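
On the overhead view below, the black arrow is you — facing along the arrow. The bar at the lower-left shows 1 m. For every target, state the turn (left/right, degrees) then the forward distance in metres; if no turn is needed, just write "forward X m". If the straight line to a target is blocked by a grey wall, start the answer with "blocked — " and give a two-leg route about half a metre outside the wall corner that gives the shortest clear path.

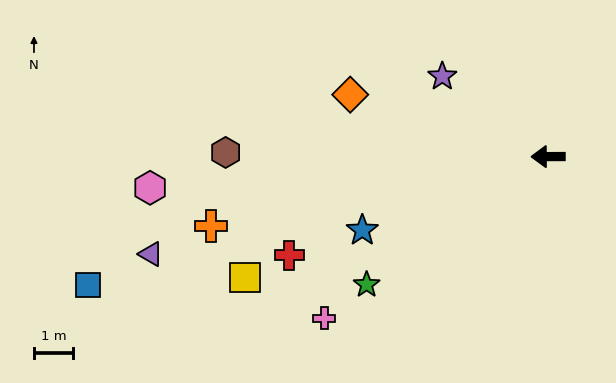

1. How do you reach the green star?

turn left 35°, forward 5.7 m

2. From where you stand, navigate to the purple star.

turn right 37°, forward 3.4 m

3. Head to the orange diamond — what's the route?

turn right 18°, forward 5.3 m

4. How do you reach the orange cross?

turn left 11°, forward 8.8 m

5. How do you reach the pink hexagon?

turn left 4°, forward 10.2 m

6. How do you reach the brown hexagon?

forward 8.3 m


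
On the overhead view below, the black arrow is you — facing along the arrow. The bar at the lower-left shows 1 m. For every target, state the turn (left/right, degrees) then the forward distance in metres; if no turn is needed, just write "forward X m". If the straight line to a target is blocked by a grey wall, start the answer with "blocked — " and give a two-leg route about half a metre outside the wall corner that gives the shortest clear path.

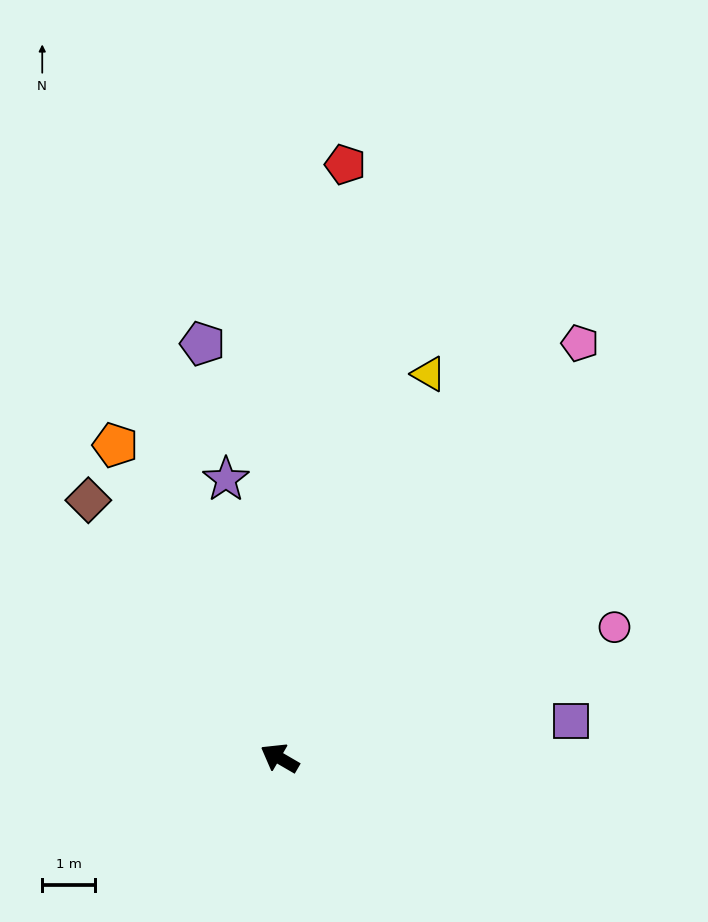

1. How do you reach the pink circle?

turn right 128°, forward 6.8 m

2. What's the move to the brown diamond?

turn right 23°, forward 6.1 m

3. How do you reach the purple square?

turn right 143°, forward 5.6 m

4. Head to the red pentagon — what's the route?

turn right 66°, forward 11.4 m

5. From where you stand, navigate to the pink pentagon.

turn right 96°, forward 9.7 m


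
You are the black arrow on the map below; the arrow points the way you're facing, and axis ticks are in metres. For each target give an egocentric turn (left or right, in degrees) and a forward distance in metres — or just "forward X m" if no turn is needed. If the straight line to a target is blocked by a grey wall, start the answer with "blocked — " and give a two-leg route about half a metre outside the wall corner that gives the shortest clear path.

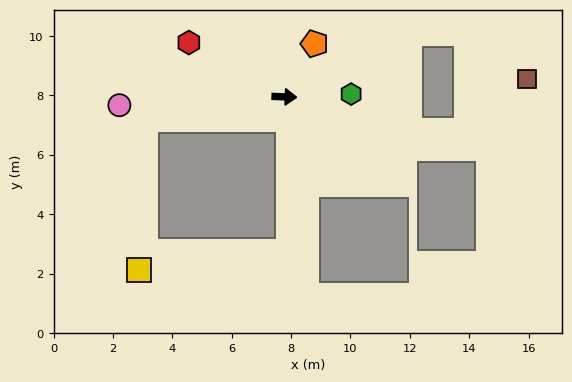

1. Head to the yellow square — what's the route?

blocked — turn right 169°, forward 4.7 m, then turn left 79°, forward 5.1 m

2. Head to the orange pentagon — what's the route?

turn left 63°, forward 2.1 m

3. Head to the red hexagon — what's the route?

turn left 153°, forward 3.7 m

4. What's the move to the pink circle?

turn right 175°, forward 5.6 m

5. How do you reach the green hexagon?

turn left 5°, forward 2.3 m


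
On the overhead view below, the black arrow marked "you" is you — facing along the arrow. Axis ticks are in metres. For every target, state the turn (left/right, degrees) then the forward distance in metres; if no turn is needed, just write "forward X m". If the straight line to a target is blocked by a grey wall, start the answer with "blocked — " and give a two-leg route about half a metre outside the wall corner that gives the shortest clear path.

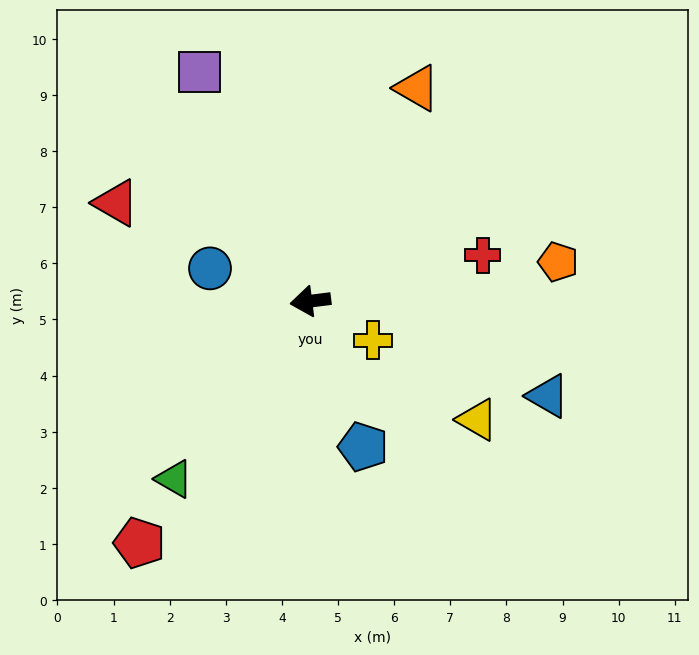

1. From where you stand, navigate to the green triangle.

turn left 45°, forward 4.0 m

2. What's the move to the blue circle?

turn right 25°, forward 1.9 m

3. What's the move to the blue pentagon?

turn left 103°, forward 2.8 m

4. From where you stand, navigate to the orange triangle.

turn right 124°, forward 4.2 m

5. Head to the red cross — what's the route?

turn right 172°, forward 3.2 m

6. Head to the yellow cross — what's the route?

turn left 141°, forward 1.3 m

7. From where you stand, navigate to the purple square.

turn right 71°, forward 4.5 m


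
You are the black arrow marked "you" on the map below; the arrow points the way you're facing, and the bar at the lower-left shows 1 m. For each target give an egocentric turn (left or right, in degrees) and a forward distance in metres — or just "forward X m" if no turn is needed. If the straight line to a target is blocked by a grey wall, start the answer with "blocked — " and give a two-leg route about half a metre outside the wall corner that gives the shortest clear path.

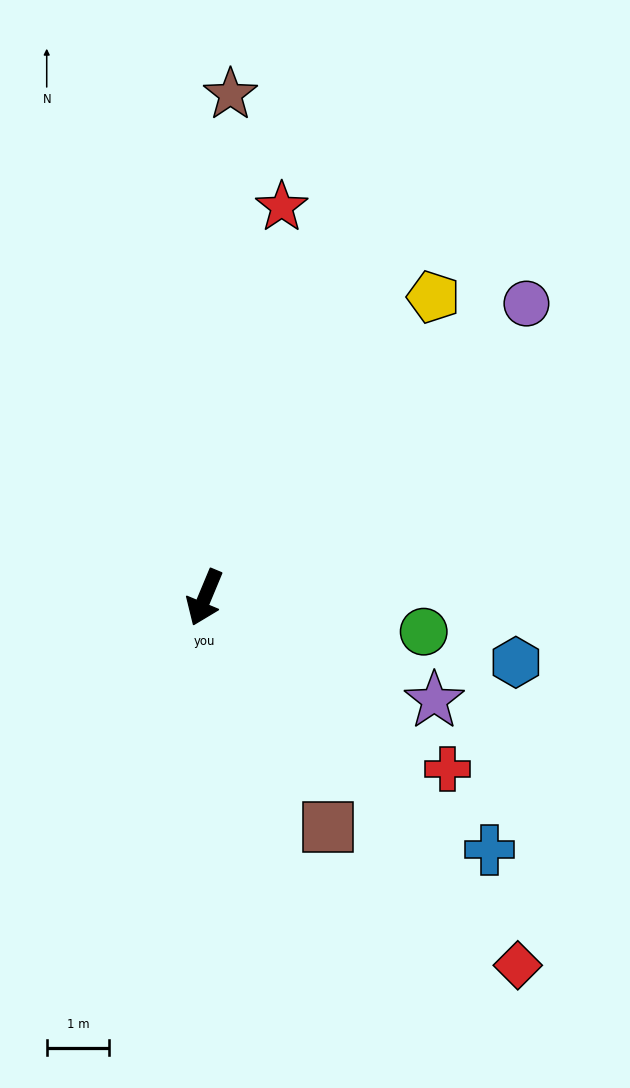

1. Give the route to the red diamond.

turn left 63°, forward 7.7 m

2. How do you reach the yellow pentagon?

turn left 165°, forward 6.1 m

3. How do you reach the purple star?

turn left 88°, forward 4.0 m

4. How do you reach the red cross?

turn left 77°, forward 4.8 m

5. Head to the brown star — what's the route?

turn right 160°, forward 8.1 m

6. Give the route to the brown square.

turn left 51°, forward 4.2 m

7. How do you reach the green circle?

turn left 104°, forward 3.6 m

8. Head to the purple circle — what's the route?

turn left 155°, forward 7.0 m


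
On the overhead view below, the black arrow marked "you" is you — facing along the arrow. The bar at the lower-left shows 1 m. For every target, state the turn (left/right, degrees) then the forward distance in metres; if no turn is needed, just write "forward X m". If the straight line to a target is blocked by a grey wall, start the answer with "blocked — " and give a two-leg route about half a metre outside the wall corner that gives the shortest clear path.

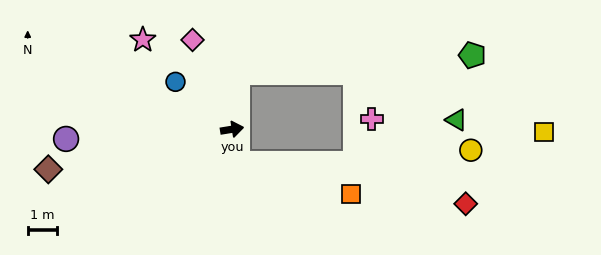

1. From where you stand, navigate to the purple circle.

turn left 174°, forward 5.7 m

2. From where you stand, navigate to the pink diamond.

turn left 105°, forward 3.4 m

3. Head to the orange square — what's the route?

blocked — turn right 90°, forward 1.2 m, then turn left 66°, forward 4.0 m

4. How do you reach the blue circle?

turn left 131°, forward 2.5 m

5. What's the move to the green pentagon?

blocked — turn left 75°, forward 1.9 m, then turn right 80°, forward 8.1 m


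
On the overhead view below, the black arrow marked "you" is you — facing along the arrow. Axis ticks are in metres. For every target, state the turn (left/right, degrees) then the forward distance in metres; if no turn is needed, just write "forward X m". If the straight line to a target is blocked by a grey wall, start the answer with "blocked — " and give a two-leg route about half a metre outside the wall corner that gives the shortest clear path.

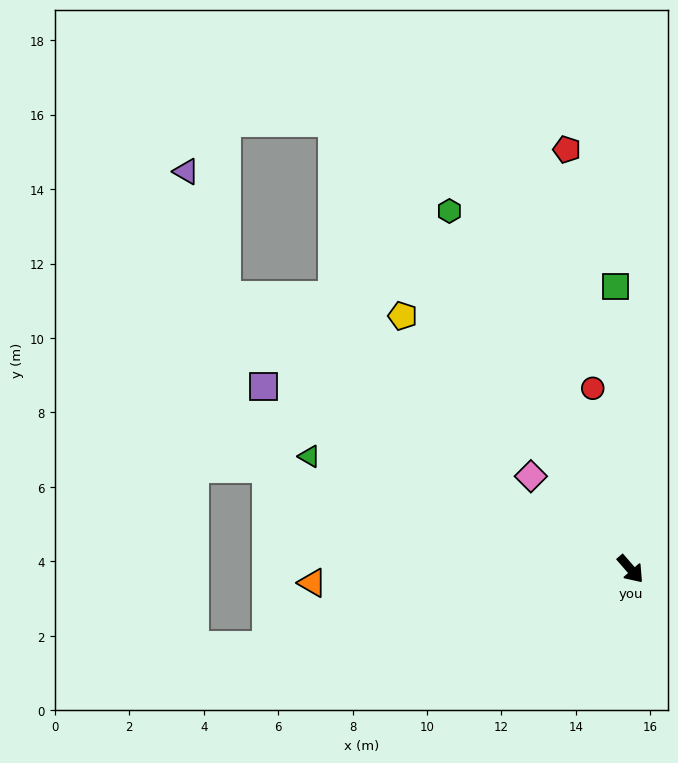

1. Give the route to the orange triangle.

turn right 129°, forward 8.6 m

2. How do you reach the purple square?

turn right 158°, forward 11.0 m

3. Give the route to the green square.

turn left 142°, forward 7.6 m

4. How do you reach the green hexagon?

turn left 166°, forward 10.8 m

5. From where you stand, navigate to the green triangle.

turn right 150°, forward 9.1 m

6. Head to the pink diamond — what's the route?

turn right 174°, forward 3.7 m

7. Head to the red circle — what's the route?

turn left 151°, forward 5.0 m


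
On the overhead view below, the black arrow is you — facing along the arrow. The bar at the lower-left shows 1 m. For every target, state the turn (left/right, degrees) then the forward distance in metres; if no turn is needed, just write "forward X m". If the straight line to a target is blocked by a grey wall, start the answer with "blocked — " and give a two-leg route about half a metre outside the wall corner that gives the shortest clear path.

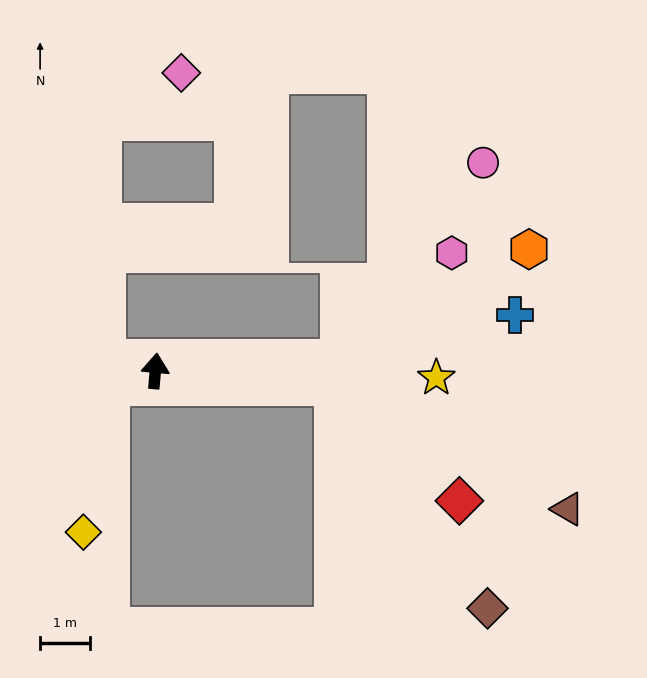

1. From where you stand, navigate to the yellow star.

turn right 86°, forward 5.6 m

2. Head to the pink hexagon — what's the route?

blocked — turn right 82°, forward 3.7 m, then turn left 41°, forward 3.1 m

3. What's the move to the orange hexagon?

blocked — turn right 82°, forward 3.7 m, then turn left 28°, forward 4.3 m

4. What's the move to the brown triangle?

blocked — turn right 89°, forward 3.6 m, then turn right 24°, forward 5.2 m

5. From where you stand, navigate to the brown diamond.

blocked — turn right 89°, forward 3.6 m, then turn right 52°, forward 5.4 m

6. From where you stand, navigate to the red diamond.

blocked — turn right 89°, forward 3.6 m, then turn right 39°, forward 3.4 m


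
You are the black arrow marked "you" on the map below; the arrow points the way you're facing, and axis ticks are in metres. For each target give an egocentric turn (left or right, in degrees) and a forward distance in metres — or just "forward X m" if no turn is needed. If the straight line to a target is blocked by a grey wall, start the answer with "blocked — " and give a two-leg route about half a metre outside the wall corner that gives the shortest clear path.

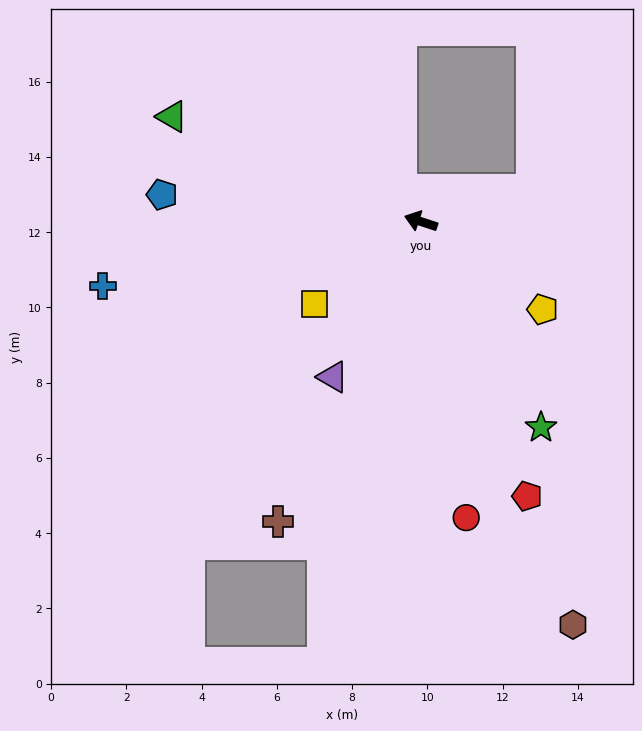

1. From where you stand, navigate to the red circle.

turn left 117°, forward 8.0 m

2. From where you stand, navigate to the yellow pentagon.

turn left 162°, forward 4.0 m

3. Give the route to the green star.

turn left 138°, forward 6.3 m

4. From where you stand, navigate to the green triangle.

turn right 5°, forward 7.2 m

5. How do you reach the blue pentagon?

turn left 12°, forward 6.9 m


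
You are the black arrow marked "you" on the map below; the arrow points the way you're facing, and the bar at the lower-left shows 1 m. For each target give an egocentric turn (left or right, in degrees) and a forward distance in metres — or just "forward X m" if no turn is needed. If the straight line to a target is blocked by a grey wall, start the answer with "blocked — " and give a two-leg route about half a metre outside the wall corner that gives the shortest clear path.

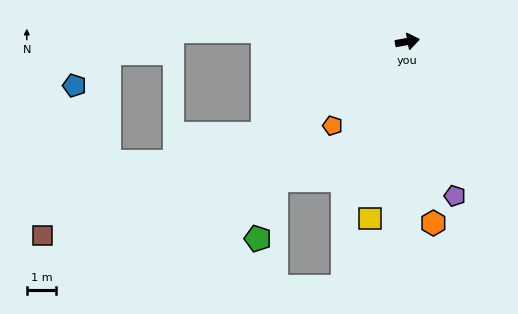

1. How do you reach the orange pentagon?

turn right 142°, forward 3.8 m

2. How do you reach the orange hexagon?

turn right 92°, forward 6.2 m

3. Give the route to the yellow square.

turn right 112°, forward 6.1 m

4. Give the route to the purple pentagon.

turn right 83°, forward 5.4 m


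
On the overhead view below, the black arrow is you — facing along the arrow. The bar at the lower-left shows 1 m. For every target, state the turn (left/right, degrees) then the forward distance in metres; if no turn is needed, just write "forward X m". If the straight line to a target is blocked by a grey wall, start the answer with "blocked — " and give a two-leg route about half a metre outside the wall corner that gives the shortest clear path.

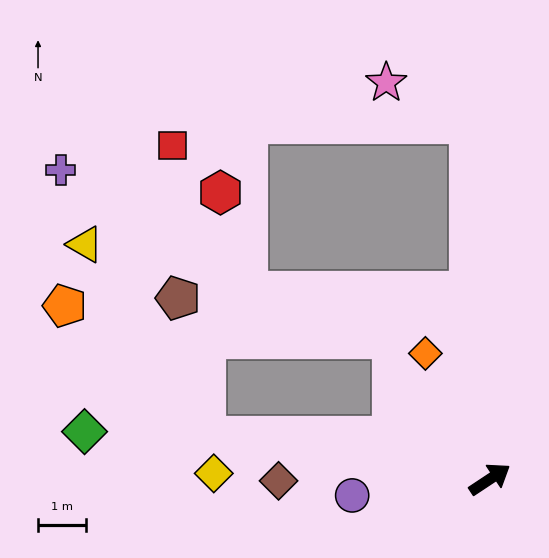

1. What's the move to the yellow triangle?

blocked — turn left 138°, forward 6.0 m, then turn right 50°, forward 4.7 m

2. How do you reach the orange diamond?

turn left 84°, forward 2.9 m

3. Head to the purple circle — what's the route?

turn left 153°, forward 2.9 m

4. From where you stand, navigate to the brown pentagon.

blocked — turn left 138°, forward 6.0 m, then turn right 71°, forward 2.9 m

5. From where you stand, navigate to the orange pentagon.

blocked — turn left 138°, forward 6.0 m, then turn right 35°, forward 4.0 m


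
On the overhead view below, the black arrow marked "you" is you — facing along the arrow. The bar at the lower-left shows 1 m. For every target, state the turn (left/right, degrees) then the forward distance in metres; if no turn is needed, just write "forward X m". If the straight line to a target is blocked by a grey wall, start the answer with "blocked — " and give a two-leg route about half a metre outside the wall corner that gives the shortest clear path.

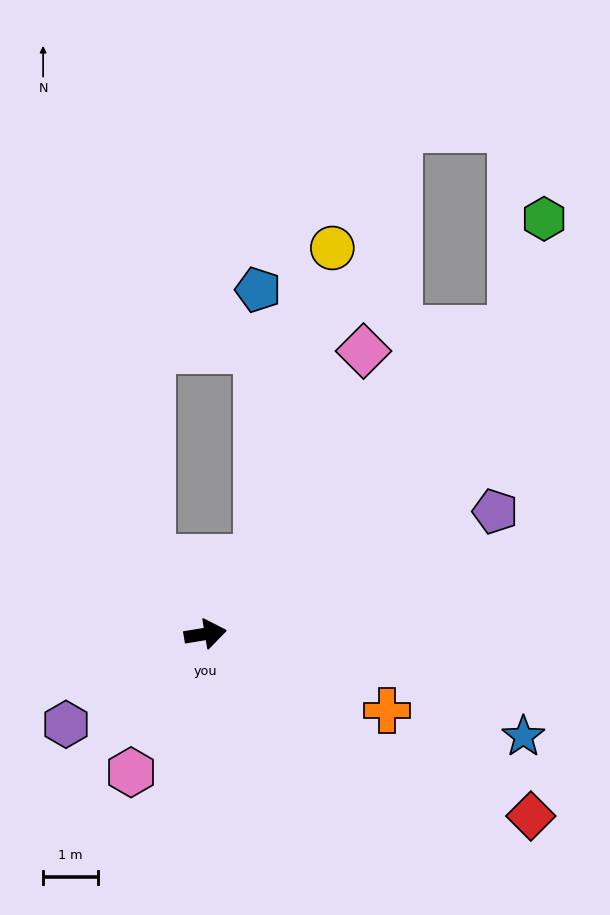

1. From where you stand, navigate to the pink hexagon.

turn right 128°, forward 2.9 m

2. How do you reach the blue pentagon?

blocked — turn left 47°, forward 1.7 m, then turn left 33°, forward 4.9 m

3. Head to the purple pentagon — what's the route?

turn left 14°, forward 5.7 m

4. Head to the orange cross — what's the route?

turn right 32°, forward 3.6 m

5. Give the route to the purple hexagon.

turn right 156°, forward 3.0 m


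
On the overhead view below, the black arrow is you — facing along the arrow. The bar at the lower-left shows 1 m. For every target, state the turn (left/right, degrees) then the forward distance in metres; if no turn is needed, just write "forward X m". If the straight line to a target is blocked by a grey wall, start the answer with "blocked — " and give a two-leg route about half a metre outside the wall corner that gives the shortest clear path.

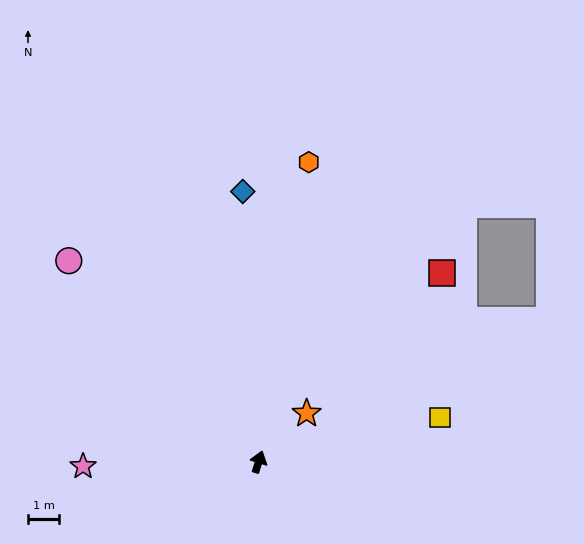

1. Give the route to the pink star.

turn left 109°, forward 5.6 m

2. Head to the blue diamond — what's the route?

turn left 21°, forward 8.6 m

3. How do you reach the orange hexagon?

turn left 8°, forward 9.7 m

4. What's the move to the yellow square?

turn right 59°, forward 5.9 m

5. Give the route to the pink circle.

turn left 61°, forward 8.8 m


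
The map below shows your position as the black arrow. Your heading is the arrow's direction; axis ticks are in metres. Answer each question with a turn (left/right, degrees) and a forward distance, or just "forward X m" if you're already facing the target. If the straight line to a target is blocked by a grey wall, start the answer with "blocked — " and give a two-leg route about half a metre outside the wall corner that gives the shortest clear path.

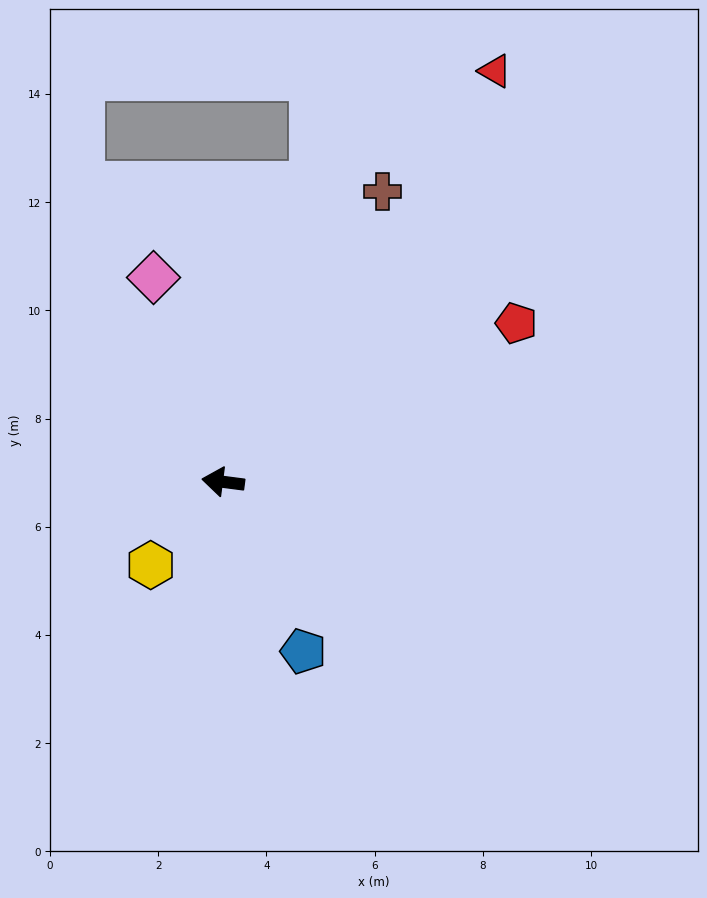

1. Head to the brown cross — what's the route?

turn right 111°, forward 6.1 m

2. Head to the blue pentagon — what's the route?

turn left 123°, forward 3.5 m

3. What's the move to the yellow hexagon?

turn left 56°, forward 2.0 m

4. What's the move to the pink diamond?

turn right 64°, forward 4.0 m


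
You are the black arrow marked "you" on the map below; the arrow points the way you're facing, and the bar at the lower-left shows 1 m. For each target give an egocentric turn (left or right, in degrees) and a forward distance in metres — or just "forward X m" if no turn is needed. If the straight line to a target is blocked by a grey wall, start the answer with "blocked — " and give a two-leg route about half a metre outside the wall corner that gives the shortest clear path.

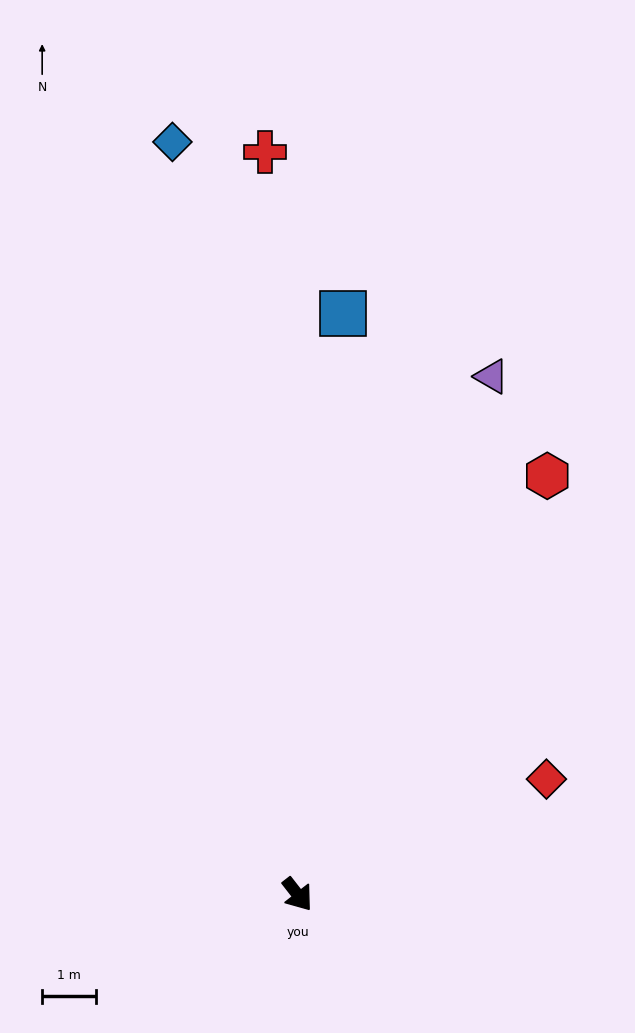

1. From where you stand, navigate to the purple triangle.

turn left 122°, forward 10.3 m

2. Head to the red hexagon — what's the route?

turn left 111°, forward 9.1 m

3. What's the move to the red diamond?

turn left 77°, forward 5.1 m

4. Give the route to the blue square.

turn left 138°, forward 10.8 m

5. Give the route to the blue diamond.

turn left 152°, forward 14.2 m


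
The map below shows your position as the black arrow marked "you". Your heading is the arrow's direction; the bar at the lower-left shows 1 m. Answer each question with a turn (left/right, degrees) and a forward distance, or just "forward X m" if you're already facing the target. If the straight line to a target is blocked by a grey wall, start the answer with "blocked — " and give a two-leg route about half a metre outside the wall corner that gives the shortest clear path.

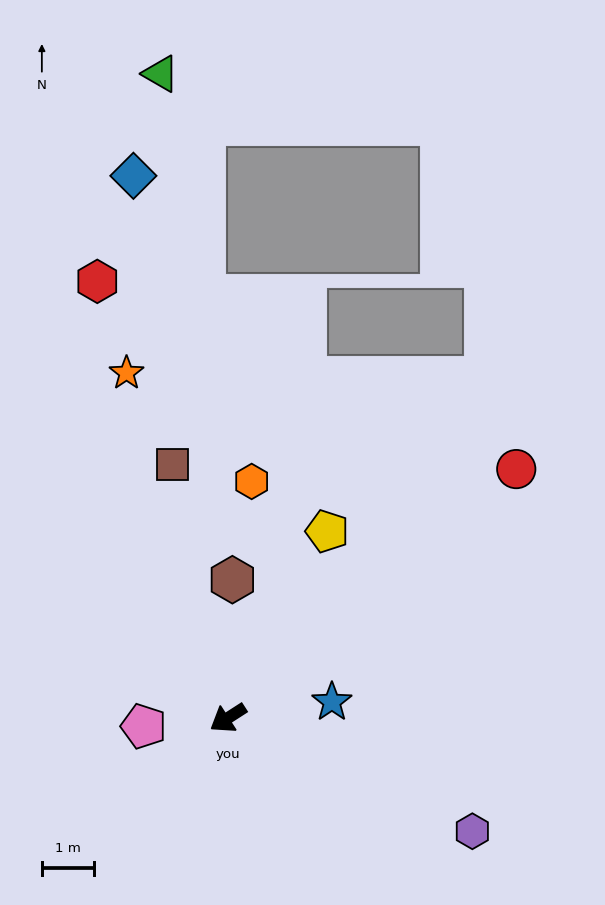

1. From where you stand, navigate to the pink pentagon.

turn right 27°, forward 1.6 m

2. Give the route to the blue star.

turn left 156°, forward 2.0 m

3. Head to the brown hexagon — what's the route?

turn right 125°, forward 2.7 m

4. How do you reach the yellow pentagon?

turn right 151°, forward 4.1 m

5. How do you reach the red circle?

turn right 172°, forward 7.3 m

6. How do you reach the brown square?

turn right 110°, forward 5.0 m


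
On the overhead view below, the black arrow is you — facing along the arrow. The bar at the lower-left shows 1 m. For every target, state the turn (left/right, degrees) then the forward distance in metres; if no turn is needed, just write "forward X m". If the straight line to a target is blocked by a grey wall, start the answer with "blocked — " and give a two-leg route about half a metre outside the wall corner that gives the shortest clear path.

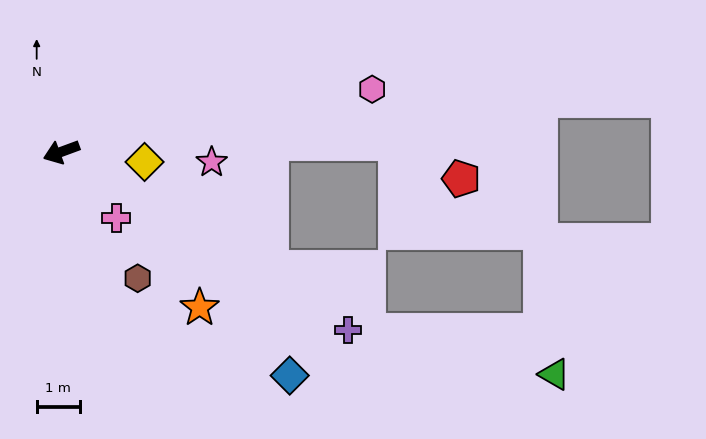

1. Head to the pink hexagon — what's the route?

turn left 171°, forward 7.3 m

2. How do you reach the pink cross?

turn left 110°, forward 2.0 m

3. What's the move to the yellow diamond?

turn left 153°, forward 1.9 m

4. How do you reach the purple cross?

turn left 128°, forward 7.8 m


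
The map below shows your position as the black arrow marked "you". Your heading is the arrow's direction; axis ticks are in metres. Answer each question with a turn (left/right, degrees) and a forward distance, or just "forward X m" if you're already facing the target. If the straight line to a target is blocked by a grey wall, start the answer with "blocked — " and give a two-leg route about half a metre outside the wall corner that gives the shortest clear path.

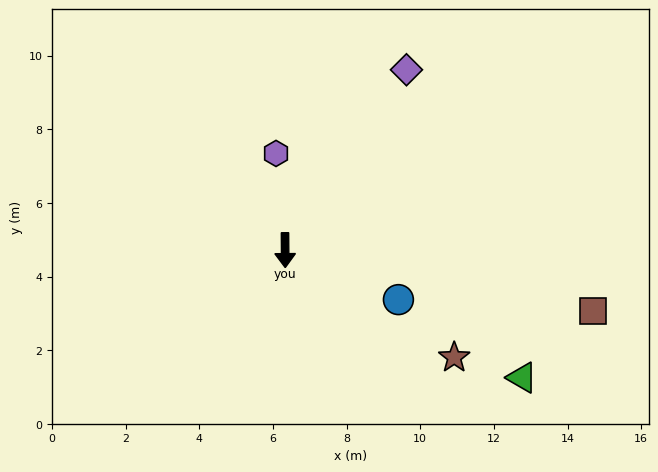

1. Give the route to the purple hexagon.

turn right 175°, forward 2.6 m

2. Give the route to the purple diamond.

turn left 146°, forward 5.9 m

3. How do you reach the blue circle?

turn left 66°, forward 3.4 m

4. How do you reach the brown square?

turn left 78°, forward 8.5 m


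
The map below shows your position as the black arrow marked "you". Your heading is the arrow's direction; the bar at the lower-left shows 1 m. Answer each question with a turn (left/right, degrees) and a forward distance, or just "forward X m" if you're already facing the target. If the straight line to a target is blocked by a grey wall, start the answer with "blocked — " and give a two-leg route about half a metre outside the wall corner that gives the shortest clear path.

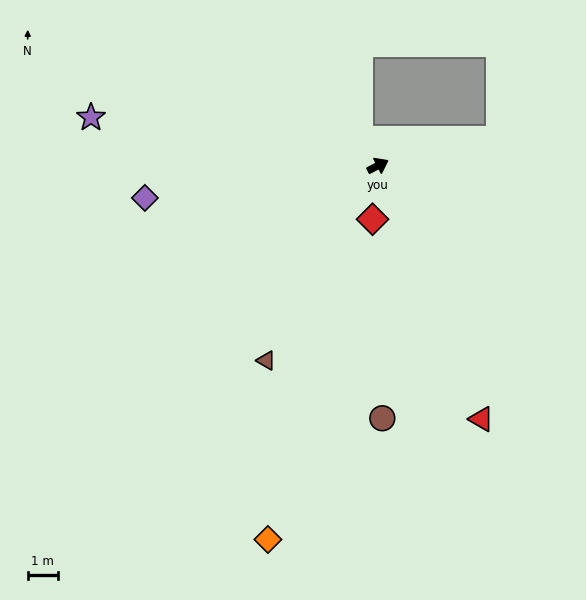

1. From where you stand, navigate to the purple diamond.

turn left 161°, forward 7.8 m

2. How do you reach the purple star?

turn left 143°, forward 9.6 m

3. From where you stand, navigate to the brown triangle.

turn right 147°, forward 7.4 m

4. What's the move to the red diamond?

turn right 123°, forward 1.8 m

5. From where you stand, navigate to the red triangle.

turn right 95°, forward 9.0 m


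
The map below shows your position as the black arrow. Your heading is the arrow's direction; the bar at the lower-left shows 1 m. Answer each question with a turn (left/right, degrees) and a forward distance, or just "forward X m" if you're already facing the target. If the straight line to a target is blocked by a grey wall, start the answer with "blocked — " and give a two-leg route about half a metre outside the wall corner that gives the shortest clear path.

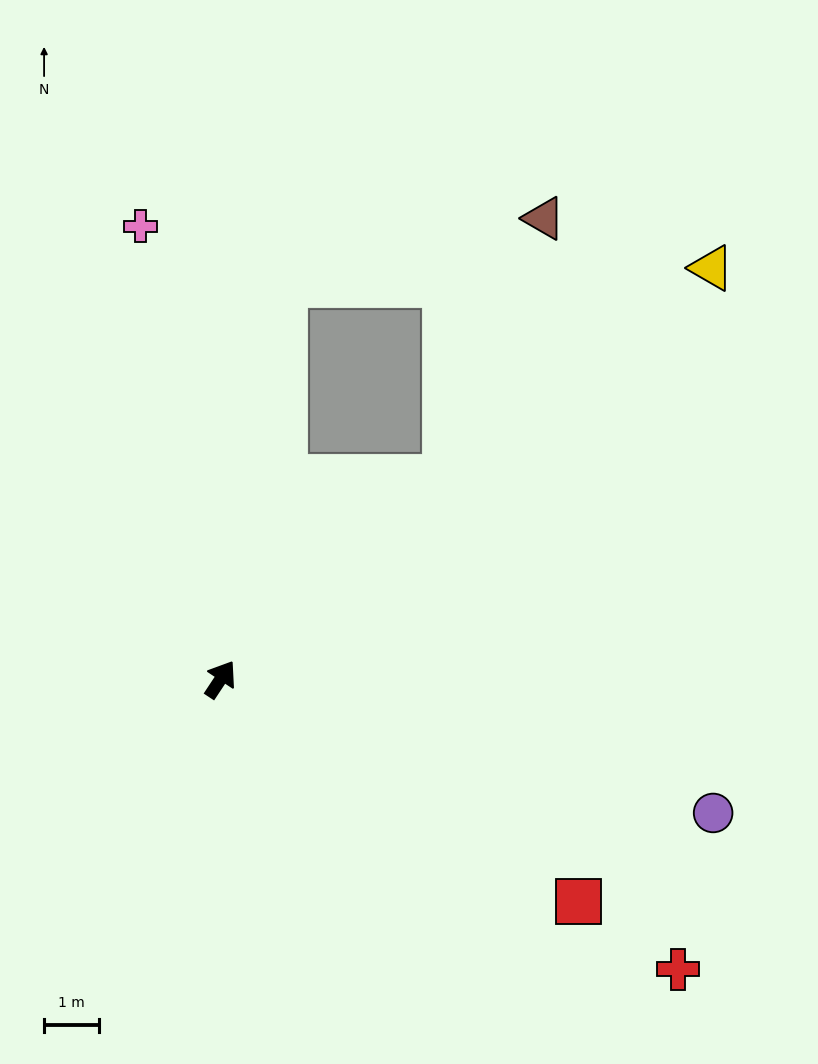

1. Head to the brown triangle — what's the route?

blocked — turn right 15°, forward 5.5 m, then turn left 28°, forward 5.0 m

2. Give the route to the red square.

turn right 88°, forward 7.7 m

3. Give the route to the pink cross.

turn left 43°, forward 8.4 m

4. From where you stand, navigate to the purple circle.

turn right 72°, forward 9.3 m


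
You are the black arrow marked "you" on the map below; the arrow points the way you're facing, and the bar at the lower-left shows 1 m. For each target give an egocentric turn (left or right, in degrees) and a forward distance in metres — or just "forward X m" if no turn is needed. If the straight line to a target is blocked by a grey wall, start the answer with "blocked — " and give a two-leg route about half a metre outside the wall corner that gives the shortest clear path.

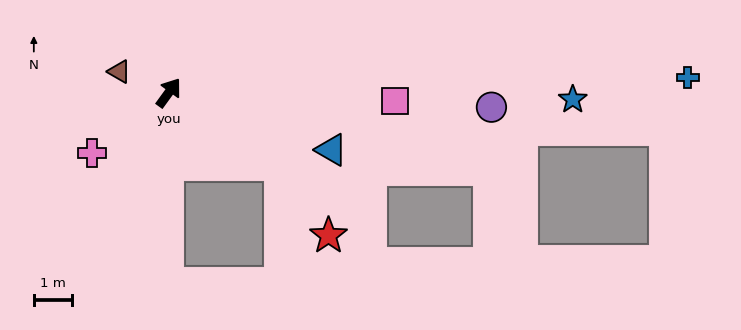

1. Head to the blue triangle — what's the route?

turn right 73°, forward 4.5 m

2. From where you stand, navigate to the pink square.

turn right 56°, forward 5.9 m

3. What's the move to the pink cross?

turn left 164°, forward 2.5 m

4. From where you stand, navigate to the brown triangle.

turn left 103°, forward 1.4 m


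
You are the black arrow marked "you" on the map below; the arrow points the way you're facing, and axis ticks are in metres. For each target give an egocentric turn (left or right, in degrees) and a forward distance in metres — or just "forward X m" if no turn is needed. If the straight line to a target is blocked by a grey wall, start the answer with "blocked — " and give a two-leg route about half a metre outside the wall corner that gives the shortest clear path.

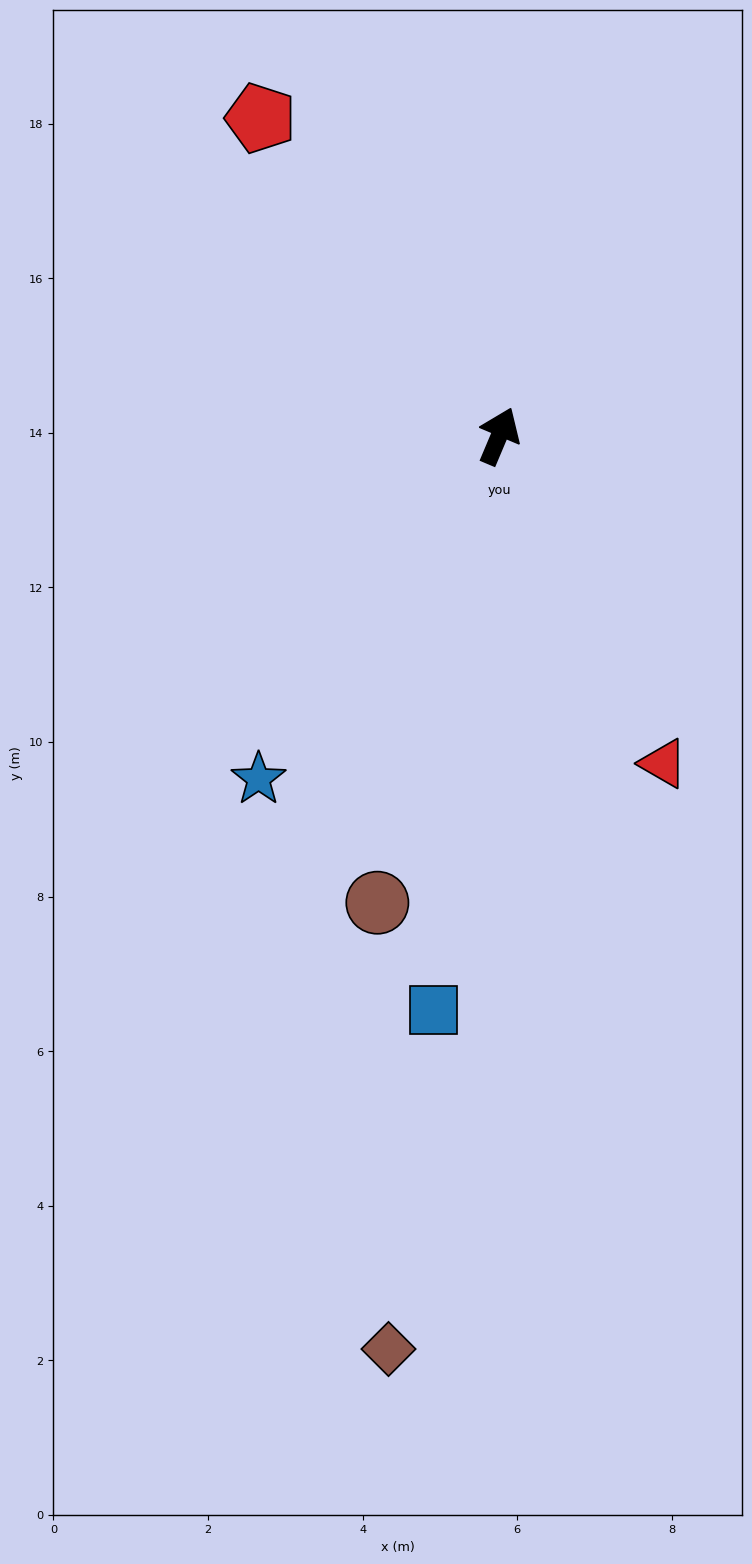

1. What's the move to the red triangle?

turn right 131°, forward 4.7 m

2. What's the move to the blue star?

turn left 168°, forward 5.4 m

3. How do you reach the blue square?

turn right 164°, forward 7.5 m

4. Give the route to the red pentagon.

turn left 60°, forward 5.1 m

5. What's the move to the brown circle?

turn right 172°, forward 6.2 m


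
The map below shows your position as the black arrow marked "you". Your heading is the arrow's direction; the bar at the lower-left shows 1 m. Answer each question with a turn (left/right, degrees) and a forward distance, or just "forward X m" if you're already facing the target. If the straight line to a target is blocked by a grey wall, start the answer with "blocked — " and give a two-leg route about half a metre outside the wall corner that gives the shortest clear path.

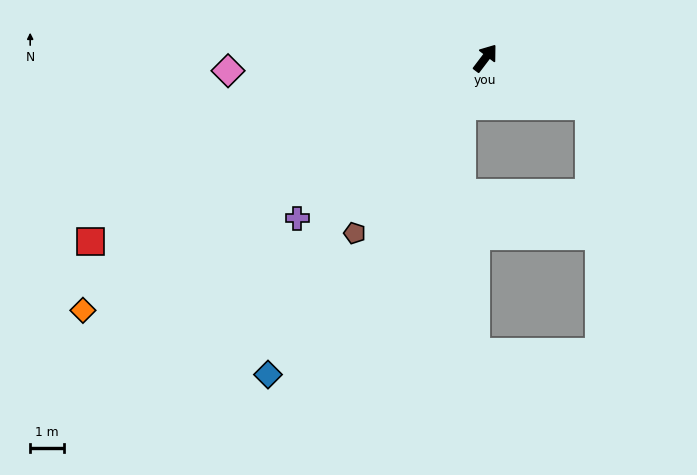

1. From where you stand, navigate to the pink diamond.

turn left 130°, forward 7.6 m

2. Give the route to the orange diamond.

turn left 159°, forward 14.0 m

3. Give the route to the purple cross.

turn left 168°, forward 7.3 m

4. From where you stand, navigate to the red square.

turn left 152°, forward 12.8 m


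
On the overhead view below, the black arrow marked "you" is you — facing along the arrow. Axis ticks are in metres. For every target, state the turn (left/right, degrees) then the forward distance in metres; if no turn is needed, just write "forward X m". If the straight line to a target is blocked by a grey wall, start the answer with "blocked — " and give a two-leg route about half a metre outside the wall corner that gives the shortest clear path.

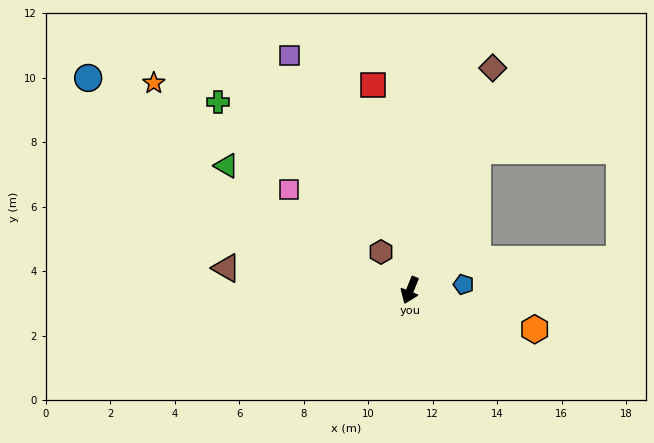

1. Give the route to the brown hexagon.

turn right 121°, forward 1.5 m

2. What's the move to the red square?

turn right 148°, forward 6.5 m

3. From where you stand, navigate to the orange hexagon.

turn left 95°, forward 4.1 m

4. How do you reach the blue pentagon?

turn left 118°, forward 1.7 m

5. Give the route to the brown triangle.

turn right 75°, forward 5.7 m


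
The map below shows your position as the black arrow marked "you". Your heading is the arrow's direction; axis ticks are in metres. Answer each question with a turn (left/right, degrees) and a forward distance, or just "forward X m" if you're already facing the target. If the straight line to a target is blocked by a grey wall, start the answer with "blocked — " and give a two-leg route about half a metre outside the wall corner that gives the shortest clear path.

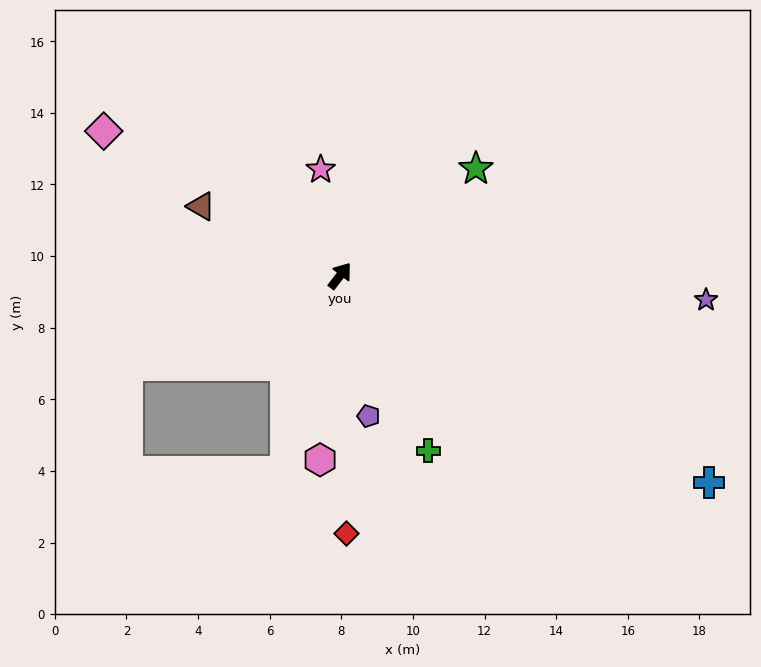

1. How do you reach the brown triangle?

turn left 101°, forward 4.3 m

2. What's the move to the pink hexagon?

turn right 149°, forward 5.2 m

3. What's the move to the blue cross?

turn right 82°, forward 11.8 m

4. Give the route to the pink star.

turn left 48°, forward 3.0 m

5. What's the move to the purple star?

turn right 56°, forward 10.2 m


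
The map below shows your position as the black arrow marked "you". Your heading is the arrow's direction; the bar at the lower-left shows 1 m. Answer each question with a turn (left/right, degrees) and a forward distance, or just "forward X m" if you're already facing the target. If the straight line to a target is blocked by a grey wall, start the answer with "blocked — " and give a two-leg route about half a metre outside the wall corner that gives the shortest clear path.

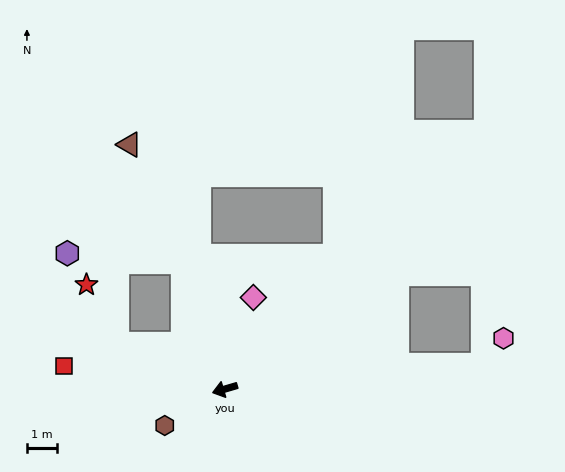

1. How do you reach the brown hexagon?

turn left 15°, forward 2.4 m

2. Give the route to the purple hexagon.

blocked — turn right 88°, forward 4.5 m, then turn left 68°, forward 3.9 m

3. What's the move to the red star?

blocked — turn right 39°, forward 3.9 m, then turn right 41°, forward 2.2 m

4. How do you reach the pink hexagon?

blocked — turn left 169°, forward 8.7 m, then turn left 48°, forward 1.1 m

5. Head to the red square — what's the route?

turn right 24°, forward 5.4 m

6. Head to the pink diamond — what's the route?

turn right 124°, forward 3.2 m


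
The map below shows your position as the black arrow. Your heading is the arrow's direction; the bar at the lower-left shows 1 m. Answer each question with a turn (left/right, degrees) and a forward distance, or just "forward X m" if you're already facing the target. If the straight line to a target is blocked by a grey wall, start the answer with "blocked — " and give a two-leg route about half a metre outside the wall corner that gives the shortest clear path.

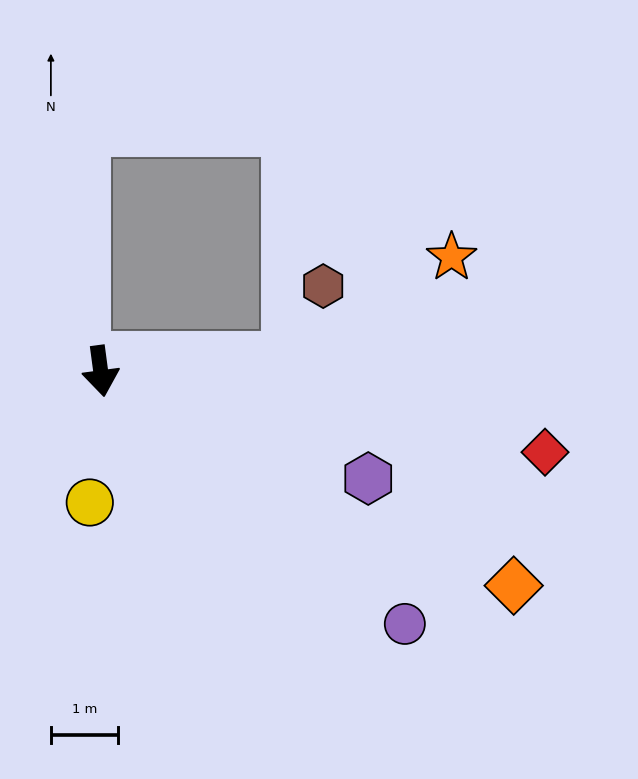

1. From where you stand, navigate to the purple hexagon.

turn left 61°, forward 4.3 m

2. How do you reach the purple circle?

turn left 43°, forward 5.9 m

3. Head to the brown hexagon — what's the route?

blocked — turn left 86°, forward 2.8 m, then turn left 63°, forward 1.2 m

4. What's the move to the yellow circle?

turn right 12°, forward 2.0 m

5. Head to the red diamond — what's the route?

turn left 72°, forward 6.7 m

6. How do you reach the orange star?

blocked — turn left 86°, forward 2.8 m, then turn left 29°, forward 2.8 m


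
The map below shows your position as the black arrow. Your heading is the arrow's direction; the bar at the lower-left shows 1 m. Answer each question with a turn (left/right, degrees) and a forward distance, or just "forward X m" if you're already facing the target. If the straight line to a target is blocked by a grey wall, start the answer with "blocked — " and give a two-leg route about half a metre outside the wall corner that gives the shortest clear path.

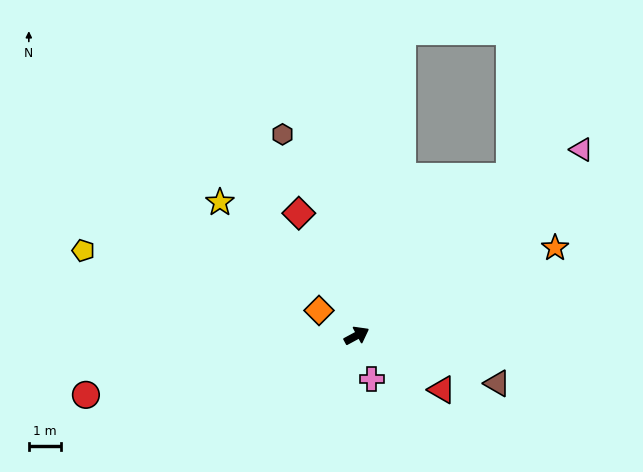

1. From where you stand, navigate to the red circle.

turn left 164°, forward 8.7 m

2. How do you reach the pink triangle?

turn left 11°, forward 9.2 m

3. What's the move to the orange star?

turn right 5°, forward 6.8 m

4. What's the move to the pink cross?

turn right 100°, forward 1.5 m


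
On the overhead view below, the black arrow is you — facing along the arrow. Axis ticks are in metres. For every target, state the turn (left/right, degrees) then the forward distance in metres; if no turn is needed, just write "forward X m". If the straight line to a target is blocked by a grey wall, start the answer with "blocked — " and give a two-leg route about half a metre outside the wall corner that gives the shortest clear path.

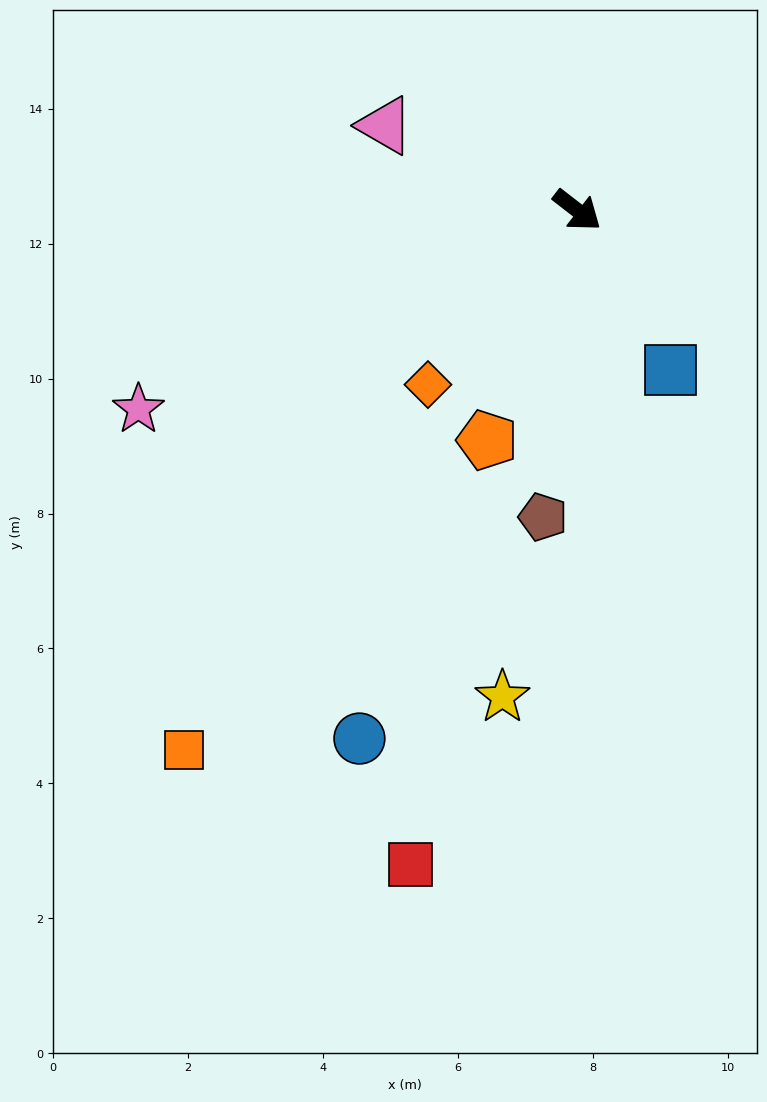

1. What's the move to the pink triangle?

turn right 166°, forward 3.1 m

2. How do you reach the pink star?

turn right 118°, forward 7.1 m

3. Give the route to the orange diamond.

turn right 93°, forward 3.4 m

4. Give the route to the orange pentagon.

turn right 74°, forward 3.7 m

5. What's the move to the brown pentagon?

turn right 59°, forward 4.6 m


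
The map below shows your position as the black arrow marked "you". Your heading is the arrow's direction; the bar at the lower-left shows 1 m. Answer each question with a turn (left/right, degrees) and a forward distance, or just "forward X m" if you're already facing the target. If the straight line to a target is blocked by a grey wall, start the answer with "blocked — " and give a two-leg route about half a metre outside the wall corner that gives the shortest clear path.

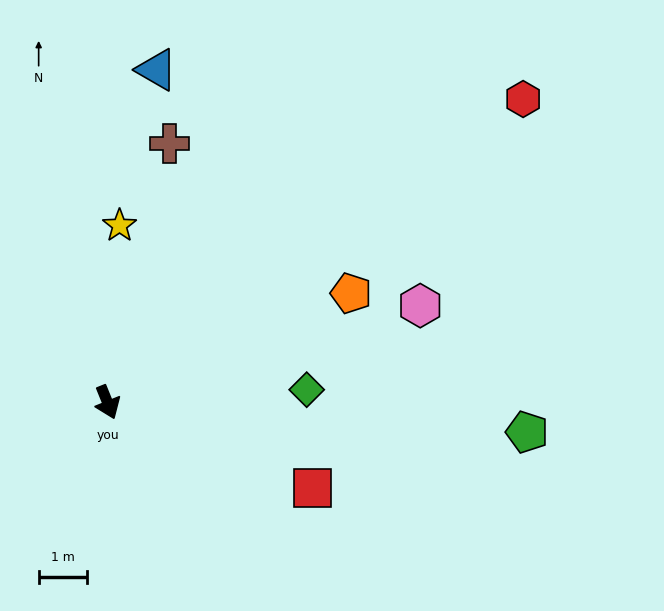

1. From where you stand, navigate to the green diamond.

turn left 72°, forward 4.2 m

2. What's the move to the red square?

turn left 45°, forward 4.6 m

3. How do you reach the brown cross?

turn left 144°, forward 5.6 m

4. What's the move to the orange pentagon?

turn left 92°, forward 5.6 m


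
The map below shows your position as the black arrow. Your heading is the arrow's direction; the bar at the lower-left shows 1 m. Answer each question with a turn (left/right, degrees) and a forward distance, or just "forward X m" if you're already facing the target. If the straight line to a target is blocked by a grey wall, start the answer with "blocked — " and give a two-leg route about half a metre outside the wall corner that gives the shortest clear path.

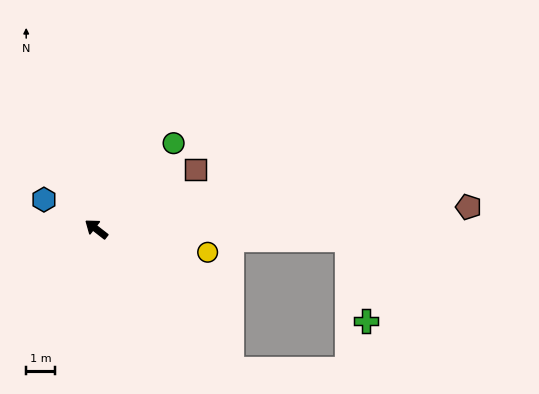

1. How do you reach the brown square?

turn right 111°, forward 4.0 m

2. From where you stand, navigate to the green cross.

blocked — turn right 145°, forward 8.7 m, then turn right 74°, forward 2.9 m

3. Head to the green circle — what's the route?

turn right 94°, forward 4.0 m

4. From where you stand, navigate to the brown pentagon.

turn right 139°, forward 13.0 m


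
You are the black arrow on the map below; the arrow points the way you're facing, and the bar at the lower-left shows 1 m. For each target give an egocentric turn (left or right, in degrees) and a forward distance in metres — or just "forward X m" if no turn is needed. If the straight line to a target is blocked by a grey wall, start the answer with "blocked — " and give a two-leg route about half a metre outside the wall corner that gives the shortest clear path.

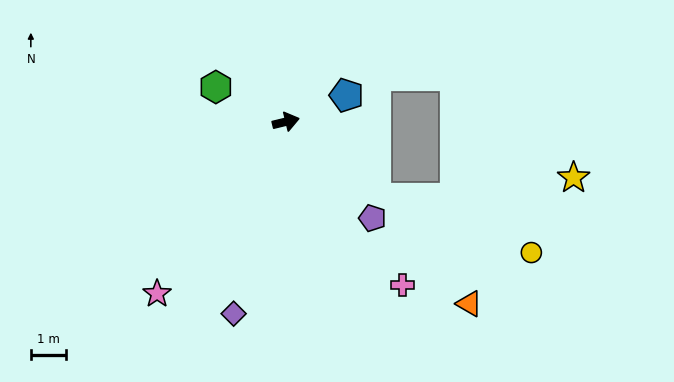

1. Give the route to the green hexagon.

turn left 140°, forward 2.2 m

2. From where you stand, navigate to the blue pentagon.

turn left 10°, forward 1.9 m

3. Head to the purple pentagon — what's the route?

turn right 62°, forward 3.6 m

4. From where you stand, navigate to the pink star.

turn right 141°, forward 6.0 m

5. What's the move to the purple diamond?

turn right 119°, forward 5.6 m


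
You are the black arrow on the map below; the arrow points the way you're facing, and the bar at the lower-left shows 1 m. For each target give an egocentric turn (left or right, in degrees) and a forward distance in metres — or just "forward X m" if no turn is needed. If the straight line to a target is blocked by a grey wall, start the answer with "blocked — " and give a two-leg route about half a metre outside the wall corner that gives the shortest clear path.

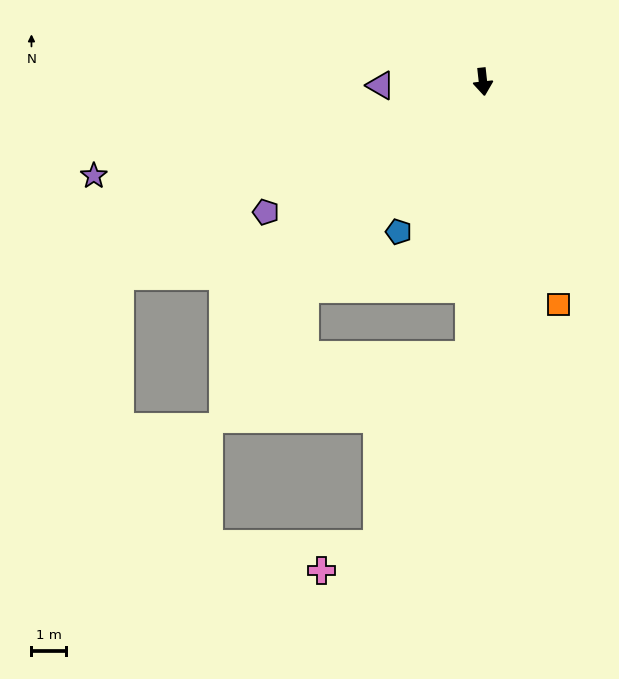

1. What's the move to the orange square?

turn left 12°, forward 6.8 m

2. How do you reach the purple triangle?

turn right 94°, forward 3.0 m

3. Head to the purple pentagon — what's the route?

turn right 65°, forward 7.3 m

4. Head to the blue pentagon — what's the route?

turn right 36°, forward 5.0 m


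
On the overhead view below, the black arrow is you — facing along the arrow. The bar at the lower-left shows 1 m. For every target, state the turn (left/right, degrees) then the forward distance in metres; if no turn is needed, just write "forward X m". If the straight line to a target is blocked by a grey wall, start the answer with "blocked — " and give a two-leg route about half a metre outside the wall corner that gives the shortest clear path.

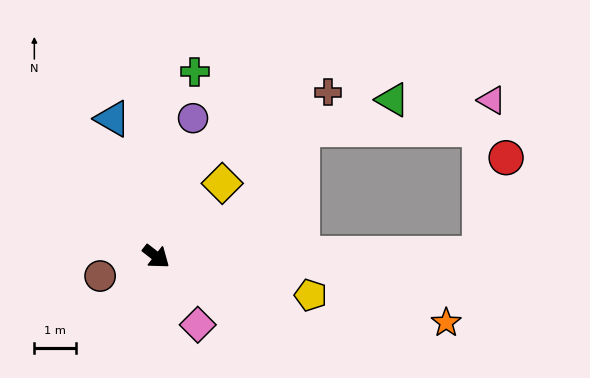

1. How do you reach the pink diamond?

turn right 21°, forward 1.9 m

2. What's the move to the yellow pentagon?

turn left 24°, forward 3.8 m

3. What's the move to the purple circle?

turn left 113°, forward 3.4 m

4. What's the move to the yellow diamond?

turn left 86°, forward 2.3 m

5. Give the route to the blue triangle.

turn left 146°, forward 3.4 m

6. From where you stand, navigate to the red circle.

blocked — turn left 39°, forward 7.7 m, then turn left 74°, forward 2.4 m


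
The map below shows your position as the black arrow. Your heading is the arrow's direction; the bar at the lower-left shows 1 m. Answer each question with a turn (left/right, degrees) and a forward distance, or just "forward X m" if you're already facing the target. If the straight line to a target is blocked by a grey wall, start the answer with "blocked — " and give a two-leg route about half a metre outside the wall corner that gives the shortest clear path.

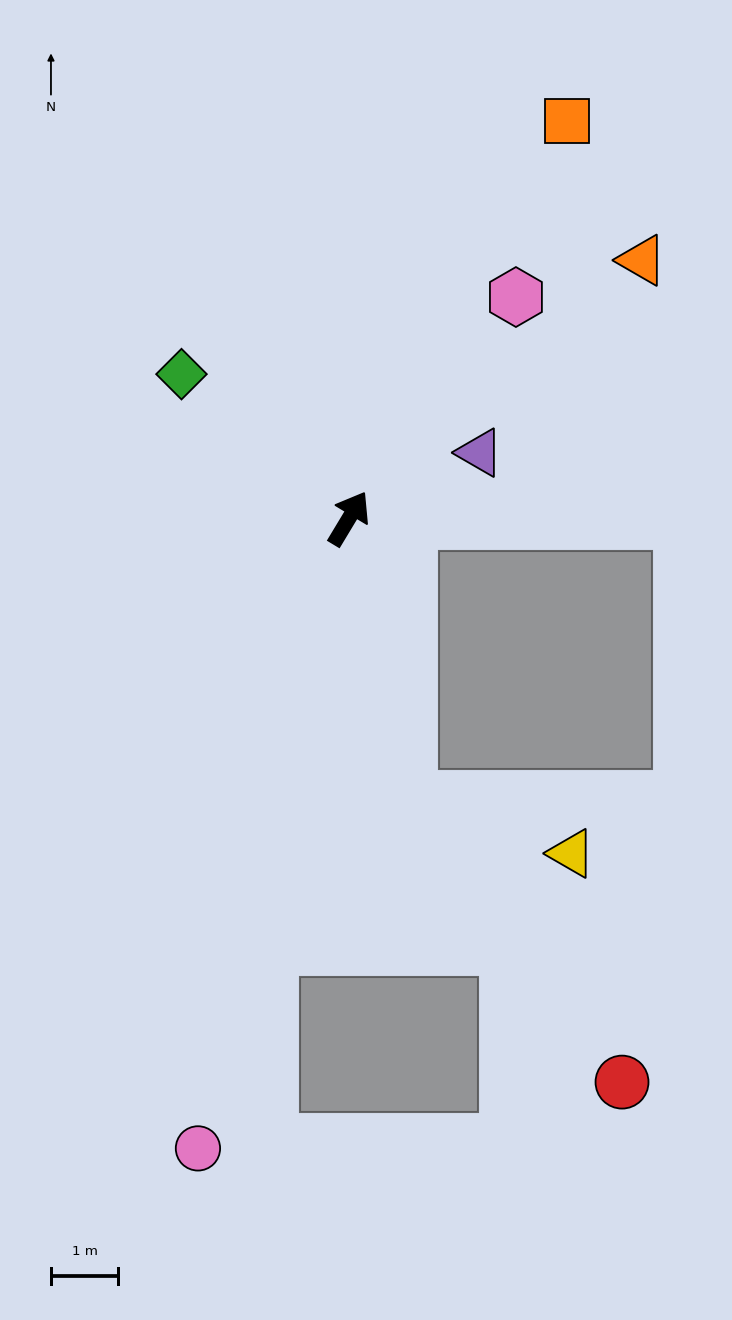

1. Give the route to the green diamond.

turn left 80°, forward 3.3 m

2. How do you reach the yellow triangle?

blocked — turn right 137°, forward 4.3 m, then turn left 60°, forward 2.6 m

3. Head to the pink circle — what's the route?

turn right 162°, forward 9.7 m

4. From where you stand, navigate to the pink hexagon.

turn right 6°, forward 4.1 m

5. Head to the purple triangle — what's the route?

turn right 32°, forward 2.2 m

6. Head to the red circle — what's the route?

blocked — turn right 137°, forward 4.3 m, then turn left 25°, forward 5.3 m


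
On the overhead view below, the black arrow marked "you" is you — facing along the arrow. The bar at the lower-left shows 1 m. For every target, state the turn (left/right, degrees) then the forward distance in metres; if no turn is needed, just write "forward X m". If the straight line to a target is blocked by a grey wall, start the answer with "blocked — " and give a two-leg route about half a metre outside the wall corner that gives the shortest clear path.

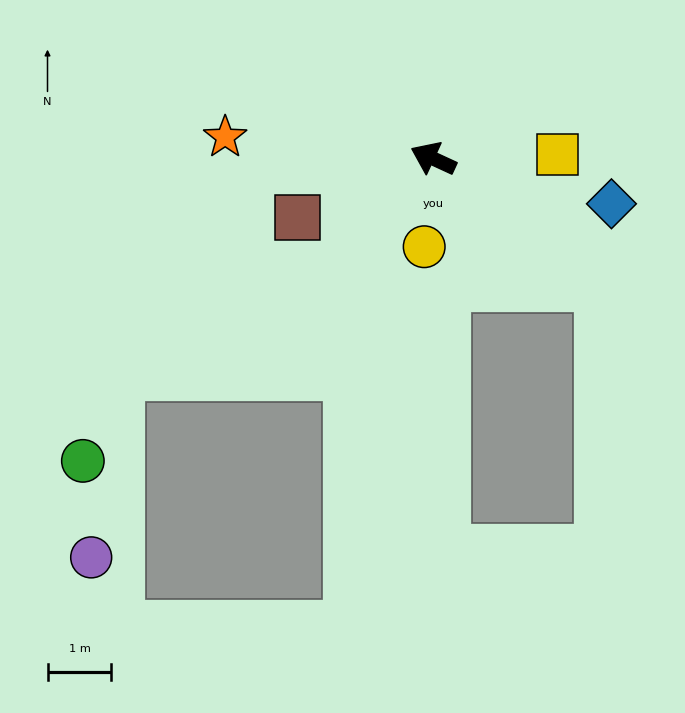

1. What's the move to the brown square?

turn left 48°, forward 2.3 m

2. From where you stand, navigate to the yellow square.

turn right 153°, forward 2.0 m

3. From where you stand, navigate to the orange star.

turn left 19°, forward 3.3 m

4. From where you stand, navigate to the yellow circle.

turn left 109°, forward 1.4 m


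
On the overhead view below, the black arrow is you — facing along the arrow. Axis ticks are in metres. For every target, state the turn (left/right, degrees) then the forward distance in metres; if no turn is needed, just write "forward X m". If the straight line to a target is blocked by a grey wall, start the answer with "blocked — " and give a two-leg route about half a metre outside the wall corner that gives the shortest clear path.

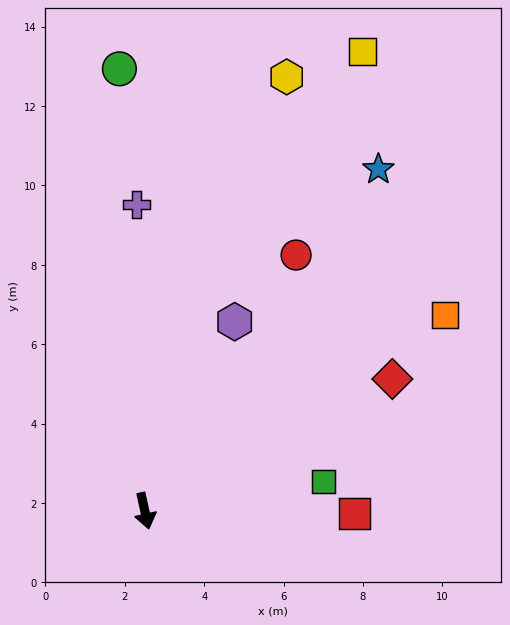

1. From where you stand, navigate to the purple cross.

turn left 169°, forward 7.7 m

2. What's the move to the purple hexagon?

turn left 142°, forward 5.3 m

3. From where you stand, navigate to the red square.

turn left 77°, forward 5.3 m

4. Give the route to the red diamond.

turn left 106°, forward 7.1 m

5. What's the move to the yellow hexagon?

turn left 149°, forward 11.5 m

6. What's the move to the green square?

turn left 87°, forward 4.6 m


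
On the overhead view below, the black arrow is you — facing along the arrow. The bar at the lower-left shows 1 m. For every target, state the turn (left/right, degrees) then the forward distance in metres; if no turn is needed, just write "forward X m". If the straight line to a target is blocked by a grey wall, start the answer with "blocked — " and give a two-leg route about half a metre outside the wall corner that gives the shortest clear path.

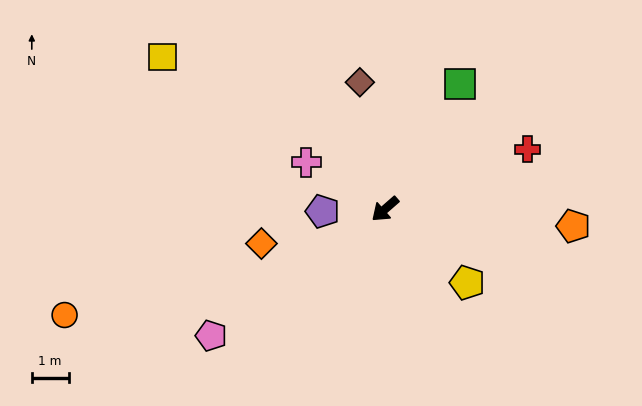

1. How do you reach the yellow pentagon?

turn left 97°, forward 3.0 m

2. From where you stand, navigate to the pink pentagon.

turn right 5°, forward 5.9 m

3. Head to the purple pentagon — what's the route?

turn right 39°, forward 1.7 m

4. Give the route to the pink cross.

turn right 72°, forward 2.5 m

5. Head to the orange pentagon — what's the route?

turn left 134°, forward 5.1 m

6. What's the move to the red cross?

turn left 162°, forward 4.2 m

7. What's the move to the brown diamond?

turn right 120°, forward 3.5 m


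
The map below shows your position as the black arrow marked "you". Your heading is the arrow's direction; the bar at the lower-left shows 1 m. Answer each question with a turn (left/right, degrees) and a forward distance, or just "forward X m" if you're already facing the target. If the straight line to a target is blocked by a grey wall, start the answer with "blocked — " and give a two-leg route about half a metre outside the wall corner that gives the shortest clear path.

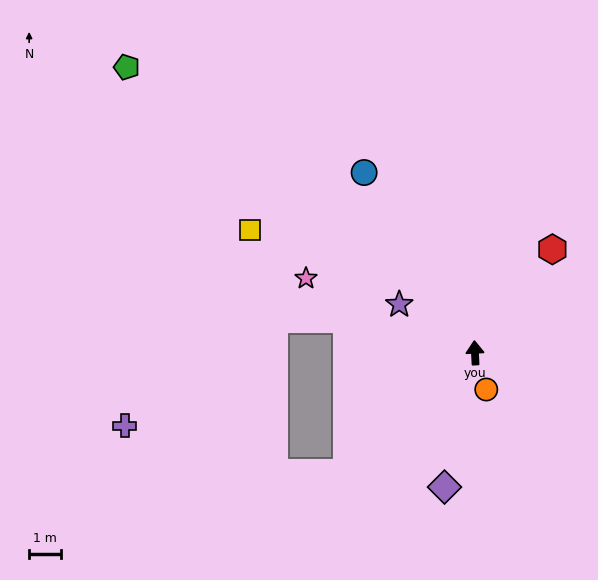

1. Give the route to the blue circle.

turn left 29°, forward 6.6 m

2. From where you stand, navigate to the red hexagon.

turn right 40°, forward 4.0 m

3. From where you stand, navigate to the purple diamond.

turn left 164°, forward 4.3 m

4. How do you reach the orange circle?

turn right 166°, forward 1.2 m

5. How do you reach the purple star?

turn left 55°, forward 2.8 m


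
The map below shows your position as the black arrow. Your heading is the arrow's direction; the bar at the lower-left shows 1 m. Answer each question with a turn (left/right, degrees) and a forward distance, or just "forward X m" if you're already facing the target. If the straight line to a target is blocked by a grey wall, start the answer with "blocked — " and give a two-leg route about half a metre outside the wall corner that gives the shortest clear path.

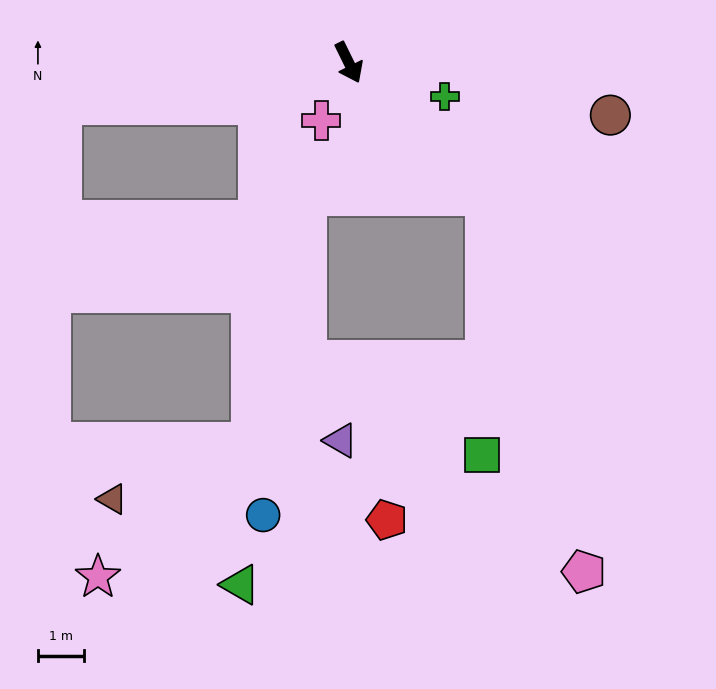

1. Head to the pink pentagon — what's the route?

blocked — turn left 19°, forward 4.1 m, then turn right 30°, forward 8.4 m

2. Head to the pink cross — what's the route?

turn right 52°, forward 1.4 m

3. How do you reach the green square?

blocked — turn left 19°, forward 4.1 m, then turn right 46°, forward 5.6 m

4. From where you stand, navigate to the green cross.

turn left 44°, forward 2.2 m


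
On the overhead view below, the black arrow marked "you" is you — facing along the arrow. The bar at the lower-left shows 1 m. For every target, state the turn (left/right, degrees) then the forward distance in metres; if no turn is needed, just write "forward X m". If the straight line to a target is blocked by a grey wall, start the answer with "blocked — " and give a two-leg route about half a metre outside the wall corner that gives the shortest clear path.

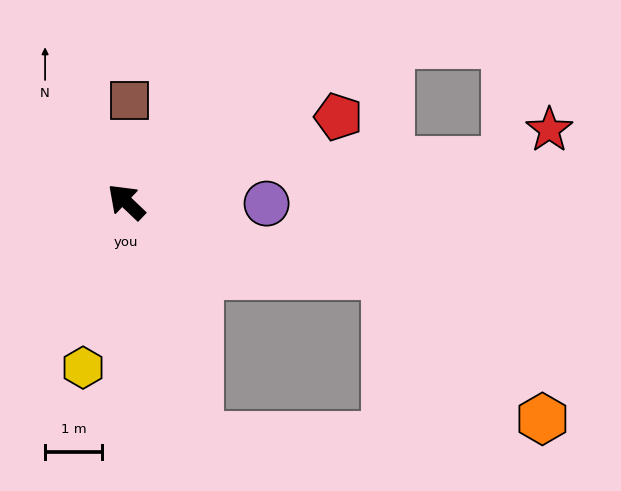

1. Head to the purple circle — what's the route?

turn right 137°, forward 2.4 m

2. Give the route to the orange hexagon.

blocked — turn right 152°, forward 4.7 m, then turn right 27°, forward 3.7 m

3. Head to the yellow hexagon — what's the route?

turn left 119°, forward 3.0 m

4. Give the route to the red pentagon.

turn right 115°, forward 4.0 m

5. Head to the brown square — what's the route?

turn right 49°, forward 1.8 m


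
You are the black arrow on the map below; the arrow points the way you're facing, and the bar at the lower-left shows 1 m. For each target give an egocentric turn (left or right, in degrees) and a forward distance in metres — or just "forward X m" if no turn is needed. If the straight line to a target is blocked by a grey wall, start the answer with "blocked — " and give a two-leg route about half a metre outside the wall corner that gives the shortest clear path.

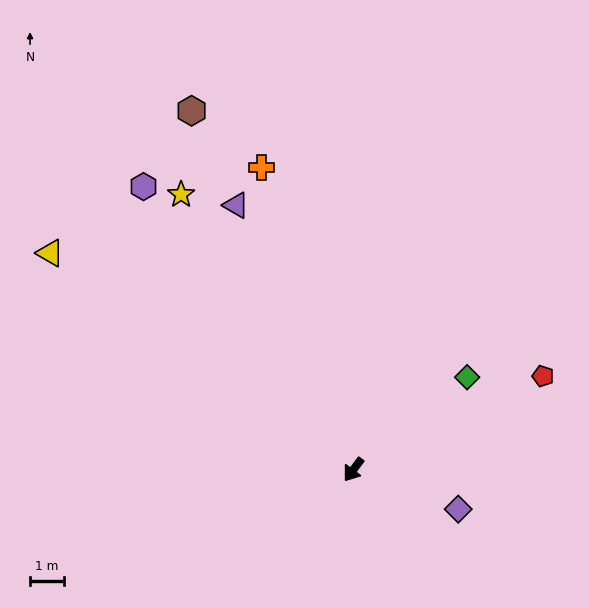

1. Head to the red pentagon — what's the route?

turn left 153°, forward 6.2 m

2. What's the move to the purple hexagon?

turn right 107°, forward 10.4 m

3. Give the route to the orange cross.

turn right 126°, forward 9.3 m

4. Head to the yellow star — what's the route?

turn right 111°, forward 9.6 m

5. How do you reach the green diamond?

turn left 166°, forward 4.3 m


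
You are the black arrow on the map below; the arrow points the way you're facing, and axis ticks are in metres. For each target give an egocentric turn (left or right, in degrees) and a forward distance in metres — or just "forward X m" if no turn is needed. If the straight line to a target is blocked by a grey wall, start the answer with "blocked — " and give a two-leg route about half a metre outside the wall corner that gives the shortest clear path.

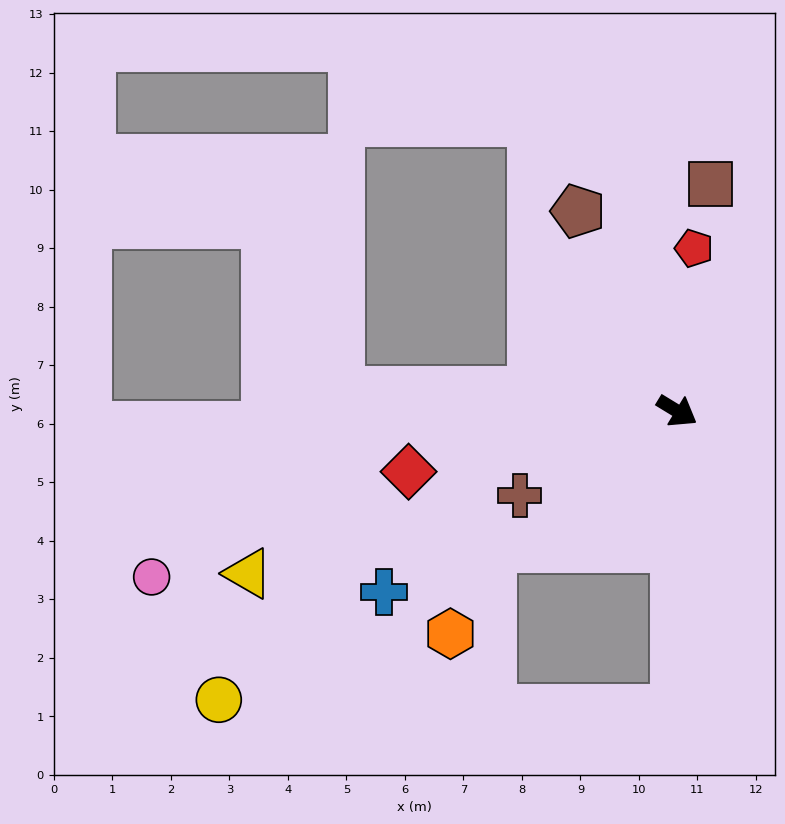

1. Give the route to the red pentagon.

turn left 115°, forward 2.8 m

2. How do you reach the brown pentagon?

turn left 148°, forward 3.8 m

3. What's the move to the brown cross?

turn right 120°, forward 3.1 m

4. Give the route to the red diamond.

turn right 136°, forward 4.7 m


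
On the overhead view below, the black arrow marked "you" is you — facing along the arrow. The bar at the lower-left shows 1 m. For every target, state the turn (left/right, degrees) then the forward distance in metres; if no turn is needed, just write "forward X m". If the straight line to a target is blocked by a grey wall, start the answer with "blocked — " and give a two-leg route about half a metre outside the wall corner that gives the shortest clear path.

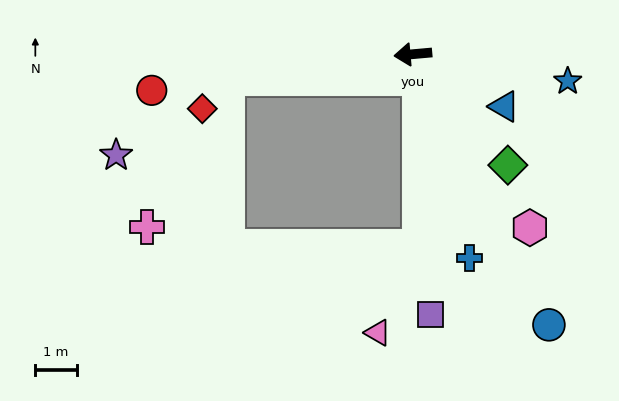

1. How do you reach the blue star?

turn left 165°, forward 3.8 m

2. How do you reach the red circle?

turn left 3°, forward 6.4 m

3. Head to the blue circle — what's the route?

turn left 112°, forward 7.3 m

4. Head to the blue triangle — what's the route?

turn left 145°, forward 2.5 m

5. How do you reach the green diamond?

turn left 125°, forward 3.5 m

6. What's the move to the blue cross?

turn left 100°, forward 5.1 m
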